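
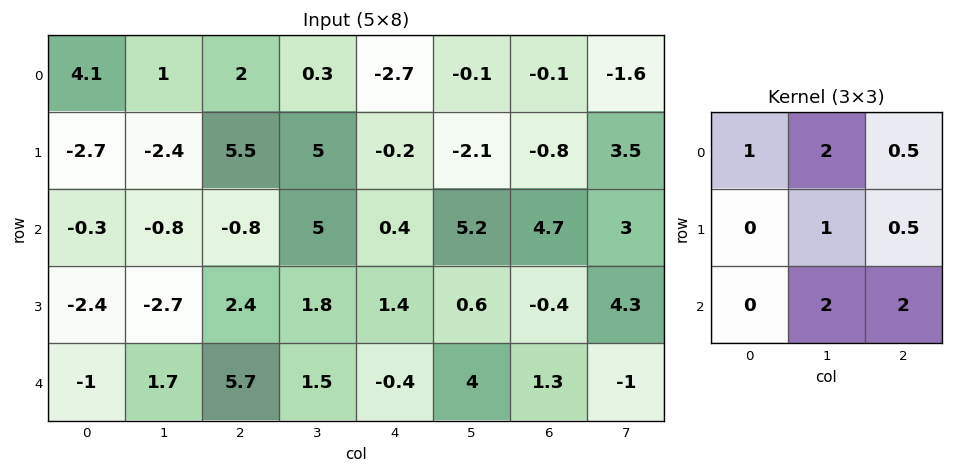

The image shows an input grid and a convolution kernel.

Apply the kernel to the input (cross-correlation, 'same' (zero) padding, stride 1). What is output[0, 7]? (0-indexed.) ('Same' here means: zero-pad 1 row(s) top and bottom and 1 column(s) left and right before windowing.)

The receptive field on the zero-padded input at this output position is [0 0 0 / -0.1 -1.6 0 / -0.8 3.5 0]. Elementwise product with the kernel and sum: 0·1 + 0·2 + 0·0.5 + -1.6·1 + 0·0.5 + 3.5·2 + 0·2.

5.4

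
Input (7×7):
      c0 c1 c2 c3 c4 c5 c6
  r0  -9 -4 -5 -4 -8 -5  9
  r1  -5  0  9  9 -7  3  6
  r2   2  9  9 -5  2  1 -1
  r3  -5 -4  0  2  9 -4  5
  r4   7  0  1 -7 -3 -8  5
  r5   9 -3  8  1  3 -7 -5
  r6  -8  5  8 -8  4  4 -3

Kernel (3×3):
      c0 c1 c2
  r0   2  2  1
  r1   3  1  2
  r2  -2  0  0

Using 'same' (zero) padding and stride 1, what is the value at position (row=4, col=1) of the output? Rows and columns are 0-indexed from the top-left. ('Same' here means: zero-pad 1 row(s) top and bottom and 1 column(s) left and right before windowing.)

-13

The receptive field on the zero-padded input at this output position is [-5 -4 0 / 7 0 1 / 9 -3 8]. Elementwise product with the kernel and sum: -5·2 + -4·2 + 0·1 + 7·3 + 0·1 + 1·2 + 9·-2.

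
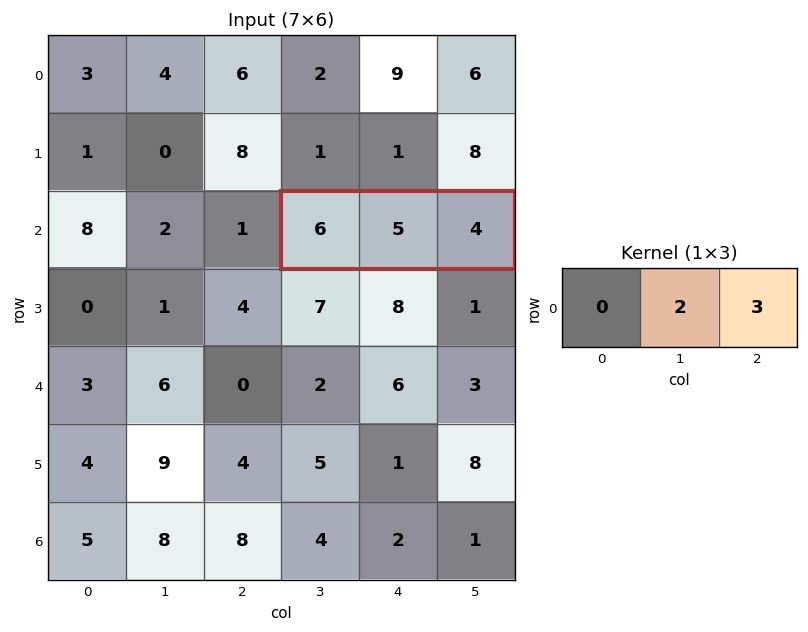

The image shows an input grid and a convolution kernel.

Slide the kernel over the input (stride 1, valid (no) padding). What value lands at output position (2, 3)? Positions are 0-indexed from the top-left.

The receptive field on the input at this output position is [6 5 4]. Elementwise product with the kernel and sum: 5·2 + 4·3.

22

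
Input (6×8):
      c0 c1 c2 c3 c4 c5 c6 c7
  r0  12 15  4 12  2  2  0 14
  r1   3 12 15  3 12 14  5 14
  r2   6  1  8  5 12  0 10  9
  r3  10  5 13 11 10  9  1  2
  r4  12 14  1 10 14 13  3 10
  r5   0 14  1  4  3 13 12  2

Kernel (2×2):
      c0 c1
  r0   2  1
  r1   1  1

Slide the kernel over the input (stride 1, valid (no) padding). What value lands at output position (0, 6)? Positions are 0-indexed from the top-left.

33

The receptive field on the input at this output position is [0 14 / 5 14]. Elementwise product with the kernel and sum: 0·2 + 14·1 + 5·1 + 14·1.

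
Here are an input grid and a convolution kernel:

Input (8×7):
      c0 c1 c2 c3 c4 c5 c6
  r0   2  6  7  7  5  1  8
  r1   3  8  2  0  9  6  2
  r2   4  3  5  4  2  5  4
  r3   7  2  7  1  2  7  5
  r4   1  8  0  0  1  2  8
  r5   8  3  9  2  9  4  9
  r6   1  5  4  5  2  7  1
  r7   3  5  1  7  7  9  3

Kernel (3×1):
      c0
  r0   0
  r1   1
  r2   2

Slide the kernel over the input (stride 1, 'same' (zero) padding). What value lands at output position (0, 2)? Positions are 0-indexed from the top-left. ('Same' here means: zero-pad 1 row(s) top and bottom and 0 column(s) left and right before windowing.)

11

The receptive field on the zero-padded input at this output position is [0 / 7 / 2]. Elementwise product with the kernel and sum: 7·1 + 2·2.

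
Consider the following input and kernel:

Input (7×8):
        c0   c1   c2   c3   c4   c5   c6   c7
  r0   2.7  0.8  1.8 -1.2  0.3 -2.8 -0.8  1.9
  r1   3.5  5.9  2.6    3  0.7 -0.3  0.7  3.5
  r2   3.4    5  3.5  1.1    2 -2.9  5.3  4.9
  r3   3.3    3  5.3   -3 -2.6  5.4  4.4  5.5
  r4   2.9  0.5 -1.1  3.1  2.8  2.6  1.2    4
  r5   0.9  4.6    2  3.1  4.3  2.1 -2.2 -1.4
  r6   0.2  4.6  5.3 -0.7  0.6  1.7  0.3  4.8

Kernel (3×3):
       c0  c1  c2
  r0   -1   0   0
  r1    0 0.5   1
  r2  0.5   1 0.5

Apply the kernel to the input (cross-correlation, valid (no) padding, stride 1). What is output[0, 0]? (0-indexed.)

The receptive field on the input at this output position is [2.7 0.8 1.8 / 3.5 5.9 2.6 / 3.4 5 3.5]. Elementwise product with the kernel and sum: 2.7·-1 + 5.9·0.5 + 2.6·1 + 3.4·0.5 + 5·1 + 3.5·0.5.

11.3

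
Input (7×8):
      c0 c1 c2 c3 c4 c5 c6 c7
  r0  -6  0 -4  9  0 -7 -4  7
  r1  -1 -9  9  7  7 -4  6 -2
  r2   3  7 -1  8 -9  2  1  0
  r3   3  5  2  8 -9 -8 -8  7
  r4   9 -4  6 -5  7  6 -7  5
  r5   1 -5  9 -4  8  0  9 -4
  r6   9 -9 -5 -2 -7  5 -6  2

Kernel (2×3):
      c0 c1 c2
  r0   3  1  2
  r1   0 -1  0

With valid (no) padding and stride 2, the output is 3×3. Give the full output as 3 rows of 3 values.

-17 -10 -11
9 -21 -15
40 31 13

Output[0,0]: The receptive field on the input at this output position is [-6 0 -4 / -1 -9 9]. Elementwise product with the kernel and sum: -6·3 + 0·1 + -4·2 + -9·-1.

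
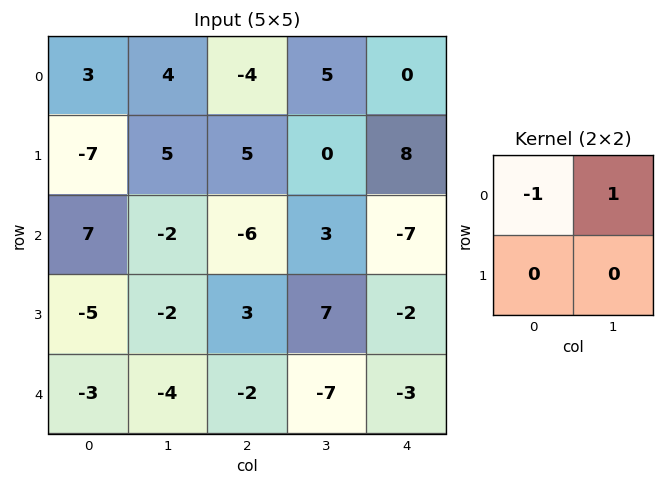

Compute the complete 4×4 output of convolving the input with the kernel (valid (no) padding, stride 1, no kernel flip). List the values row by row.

1 -8 9 -5
12 0 -5 8
-9 -4 9 -10
3 5 4 -9

Output[0,0]: The receptive field on the input at this output position is [3 4 / -7 5]. Elementwise product with the kernel and sum: 3·-1 + 4·1.
Output[0,1]: The receptive field on the input at this output position is [4 -4 / 5 5]. Elementwise product with the kernel and sum: 4·-1 + -4·1.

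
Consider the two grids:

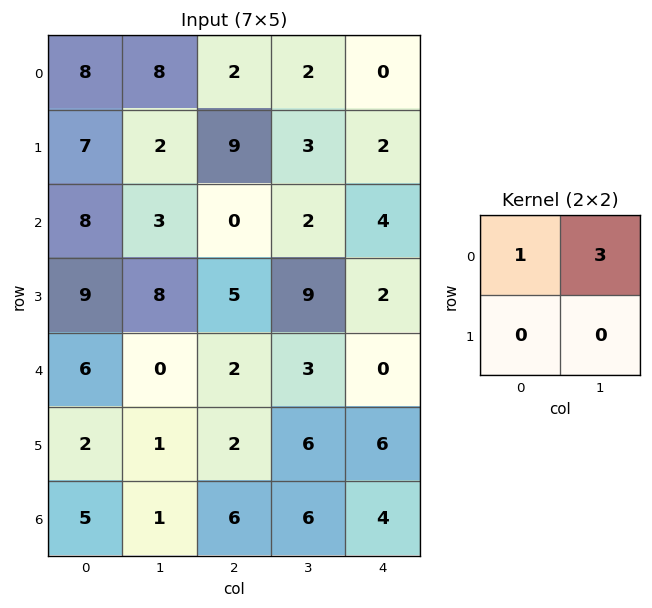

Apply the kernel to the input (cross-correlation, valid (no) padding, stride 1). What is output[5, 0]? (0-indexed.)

The receptive field on the input at this output position is [2 1 / 5 1]. Elementwise product with the kernel and sum: 2·1 + 1·3.

5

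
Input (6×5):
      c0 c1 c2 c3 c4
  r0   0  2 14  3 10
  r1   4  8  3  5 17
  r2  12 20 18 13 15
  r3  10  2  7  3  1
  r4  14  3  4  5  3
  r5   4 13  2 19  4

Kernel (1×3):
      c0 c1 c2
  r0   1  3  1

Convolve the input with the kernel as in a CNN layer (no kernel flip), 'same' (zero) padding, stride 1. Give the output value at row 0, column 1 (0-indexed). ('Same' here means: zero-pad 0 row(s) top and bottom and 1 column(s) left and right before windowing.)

20

The receptive field on the zero-padded input at this output position is [0 2 14]. Elementwise product with the kernel and sum: 0·1 + 2·3 + 14·1.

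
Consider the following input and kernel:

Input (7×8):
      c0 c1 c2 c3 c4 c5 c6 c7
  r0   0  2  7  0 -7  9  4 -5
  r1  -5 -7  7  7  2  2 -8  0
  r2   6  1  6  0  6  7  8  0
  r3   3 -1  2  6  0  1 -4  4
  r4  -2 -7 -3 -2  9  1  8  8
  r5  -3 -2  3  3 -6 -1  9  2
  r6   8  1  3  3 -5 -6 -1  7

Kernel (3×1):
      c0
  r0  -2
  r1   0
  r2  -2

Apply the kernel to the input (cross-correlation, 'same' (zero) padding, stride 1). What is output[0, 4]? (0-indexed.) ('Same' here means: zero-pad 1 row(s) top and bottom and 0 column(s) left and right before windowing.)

The receptive field on the zero-padded input at this output position is [0 / -7 / 2]. Elementwise product with the kernel and sum: 0·-2 + 2·-2.

-4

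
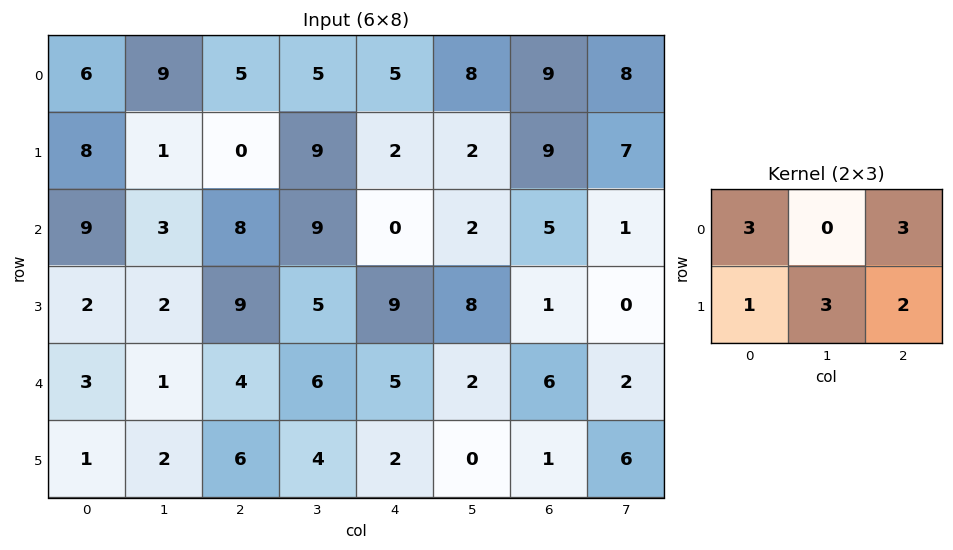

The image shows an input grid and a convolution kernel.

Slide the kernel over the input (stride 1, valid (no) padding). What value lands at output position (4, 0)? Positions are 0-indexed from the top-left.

The receptive field on the input at this output position is [3 1 4 / 1 2 6]. Elementwise product with the kernel and sum: 3·3 + 4·3 + 1·1 + 2·3 + 6·2.

40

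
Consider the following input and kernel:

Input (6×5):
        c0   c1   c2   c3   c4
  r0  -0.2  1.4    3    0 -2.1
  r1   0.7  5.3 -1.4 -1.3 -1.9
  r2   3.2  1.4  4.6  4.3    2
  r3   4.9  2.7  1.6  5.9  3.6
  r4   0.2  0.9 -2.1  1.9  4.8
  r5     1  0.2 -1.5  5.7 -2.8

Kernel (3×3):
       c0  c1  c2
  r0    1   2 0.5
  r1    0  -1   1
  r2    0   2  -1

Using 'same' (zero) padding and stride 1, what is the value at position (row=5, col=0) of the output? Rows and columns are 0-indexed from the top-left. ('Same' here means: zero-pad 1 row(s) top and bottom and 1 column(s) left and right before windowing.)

The receptive field on the zero-padded input at this output position is [0 0.2 0.9 / 0 1 0.2 / 0 0 0]. Elementwise product with the kernel and sum: 0·1 + 0.2·2 + 0.9·0.5 + 1·-1 + 0.2·1 + 0·2 + 0·-1.

0.05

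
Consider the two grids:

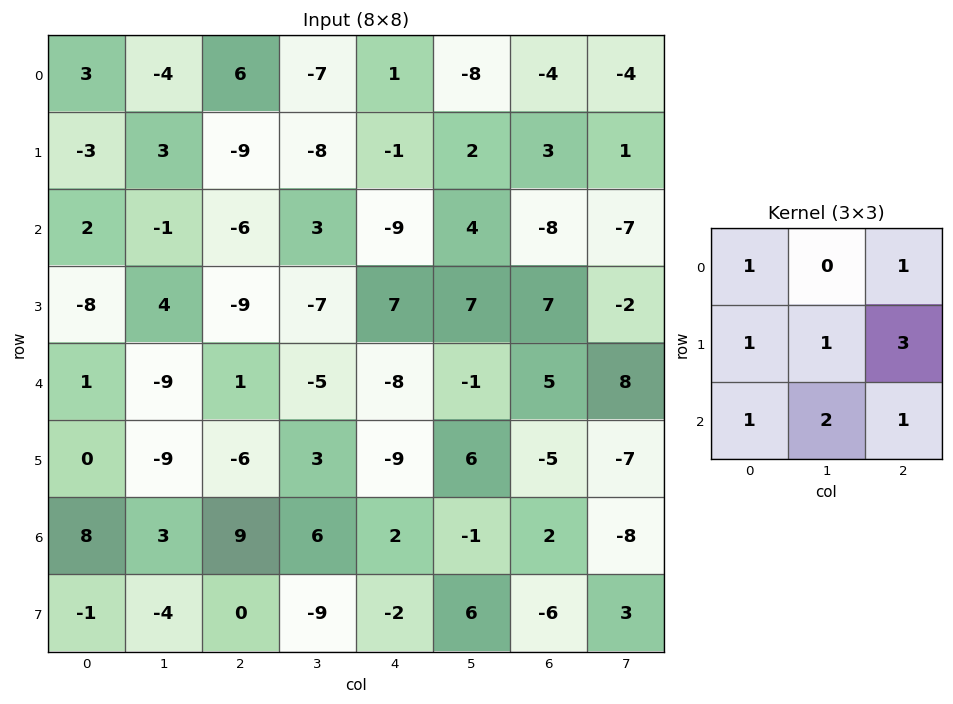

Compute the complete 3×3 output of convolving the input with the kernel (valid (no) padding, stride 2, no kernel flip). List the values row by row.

-24 -22 -2
-51 -27 13
-2 -14 -19

Output[0,0]: The receptive field on the input at this output position is [3 -4 6 / -3 3 -9 / 2 -1 -6]. Elementwise product with the kernel and sum: 3·1 + 6·1 + -3·1 + 3·1 + -9·3 + 2·1 + -1·2 + -6·1.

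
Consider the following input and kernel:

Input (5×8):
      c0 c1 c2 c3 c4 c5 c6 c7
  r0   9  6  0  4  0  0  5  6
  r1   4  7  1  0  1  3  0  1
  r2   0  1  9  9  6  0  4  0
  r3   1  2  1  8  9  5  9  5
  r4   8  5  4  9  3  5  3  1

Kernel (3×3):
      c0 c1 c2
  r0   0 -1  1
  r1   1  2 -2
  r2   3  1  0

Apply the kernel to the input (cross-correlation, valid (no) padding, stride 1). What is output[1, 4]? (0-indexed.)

27

The receptive field on the input at this output position is [1 3 0 / 6 0 4 / 9 5 9]. Elementwise product with the kernel and sum: 3·-1 + 0·1 + 6·1 + 0·2 + 4·-2 + 9·3 + 5·1.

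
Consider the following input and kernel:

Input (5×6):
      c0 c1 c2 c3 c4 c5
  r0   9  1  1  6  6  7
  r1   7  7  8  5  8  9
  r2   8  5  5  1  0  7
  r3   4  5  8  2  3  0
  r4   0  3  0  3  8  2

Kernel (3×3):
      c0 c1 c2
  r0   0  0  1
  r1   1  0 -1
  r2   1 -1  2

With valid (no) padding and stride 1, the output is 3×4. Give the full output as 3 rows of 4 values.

13 10 10 18
26 10 25 2
-2 13 18 8

Output[0,0]: The receptive field on the input at this output position is [9 1 1 / 7 7 8 / 8 5 5]. Elementwise product with the kernel and sum: 1·1 + 7·1 + 8·-1 + 8·1 + 5·-1 + 5·2.
Output[0,1]: The receptive field on the input at this output position is [1 1 6 / 7 8 5 / 5 5 1]. Elementwise product with the kernel and sum: 6·1 + 7·1 + 5·-1 + 5·1 + 5·-1 + 1·2.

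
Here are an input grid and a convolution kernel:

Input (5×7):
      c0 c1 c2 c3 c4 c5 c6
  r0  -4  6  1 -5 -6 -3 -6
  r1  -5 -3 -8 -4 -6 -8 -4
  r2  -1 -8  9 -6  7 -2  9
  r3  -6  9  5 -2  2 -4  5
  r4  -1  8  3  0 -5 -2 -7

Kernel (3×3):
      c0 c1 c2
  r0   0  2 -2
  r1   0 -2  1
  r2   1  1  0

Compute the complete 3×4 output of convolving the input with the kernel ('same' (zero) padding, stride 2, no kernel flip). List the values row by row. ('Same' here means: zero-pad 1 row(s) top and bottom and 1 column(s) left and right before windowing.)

9 -18 -1 0
-16 -18 -12 -25
-20 8 20 24

Output[0,0]: The receptive field on the zero-padded input at this output position is [0 0 0 / 0 -4 6 / 0 -5 -3]. Elementwise product with the kernel and sum: 0·2 + 0·-2 + -4·-2 + 6·1 + 0·1 + -5·1.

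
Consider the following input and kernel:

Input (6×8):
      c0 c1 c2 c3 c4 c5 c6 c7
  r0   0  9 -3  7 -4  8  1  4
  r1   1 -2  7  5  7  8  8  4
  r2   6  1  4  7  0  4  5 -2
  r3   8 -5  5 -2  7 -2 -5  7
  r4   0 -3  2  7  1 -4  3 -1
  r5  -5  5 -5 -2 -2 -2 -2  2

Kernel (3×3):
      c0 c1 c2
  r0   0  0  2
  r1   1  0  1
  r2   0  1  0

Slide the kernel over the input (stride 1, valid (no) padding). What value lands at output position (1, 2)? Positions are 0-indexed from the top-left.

The receptive field on the input at this output position is [7 5 7 / 4 7 0 / 5 -2 7]. Elementwise product with the kernel and sum: 7·2 + 4·1 + 0·1 + -2·1.

16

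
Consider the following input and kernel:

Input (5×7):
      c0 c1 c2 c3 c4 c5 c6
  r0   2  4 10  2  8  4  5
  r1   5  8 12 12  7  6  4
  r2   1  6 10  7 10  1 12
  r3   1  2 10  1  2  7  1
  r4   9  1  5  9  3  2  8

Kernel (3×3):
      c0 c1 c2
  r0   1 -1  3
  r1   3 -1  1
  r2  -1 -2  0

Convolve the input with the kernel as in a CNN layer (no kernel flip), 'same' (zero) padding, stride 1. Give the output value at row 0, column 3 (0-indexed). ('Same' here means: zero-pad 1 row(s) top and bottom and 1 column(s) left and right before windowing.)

The receptive field on the zero-padded input at this output position is [0 0 0 / 10 2 8 / 12 12 7]. Elementwise product with the kernel and sum: 0·1 + 0·-1 + 0·3 + 10·3 + 2·-1 + 8·1 + 12·-1 + 12·-2.

0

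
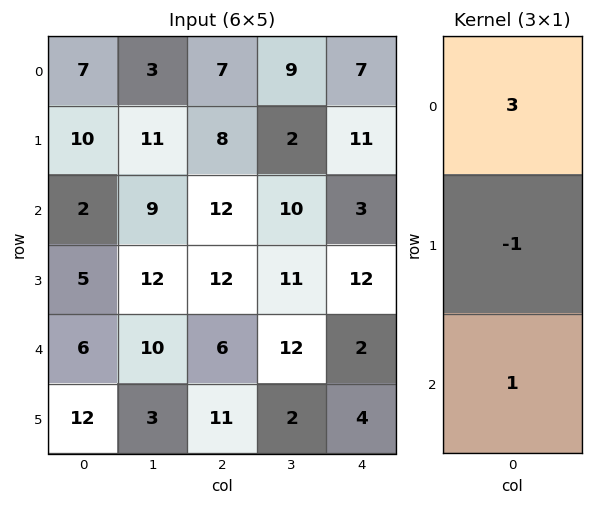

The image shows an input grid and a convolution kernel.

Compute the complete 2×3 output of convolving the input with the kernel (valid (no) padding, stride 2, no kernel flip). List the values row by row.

Output[0,0]: The receptive field on the input at this output position is [7 / 10 / 2]. Elementwise product with the kernel and sum: 7·3 + 10·-1 + 2·1.

13 25 13
7 30 -1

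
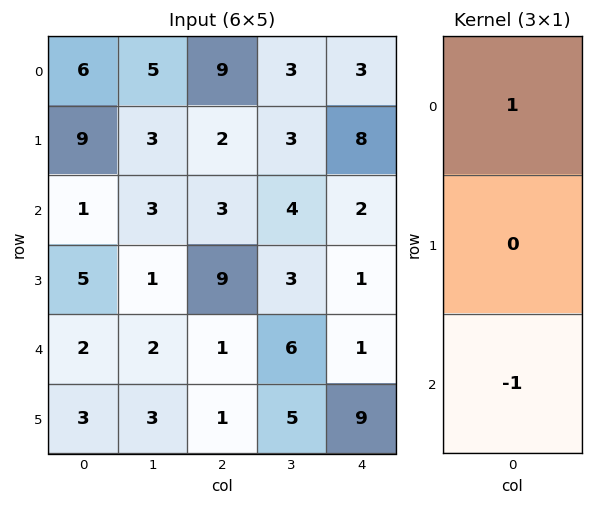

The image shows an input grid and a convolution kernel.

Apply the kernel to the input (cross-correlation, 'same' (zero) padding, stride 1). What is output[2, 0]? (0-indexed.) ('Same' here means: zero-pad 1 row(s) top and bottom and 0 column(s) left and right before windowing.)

4

The receptive field on the zero-padded input at this output position is [9 / 1 / 5]. Elementwise product with the kernel and sum: 9·1 + 5·-1.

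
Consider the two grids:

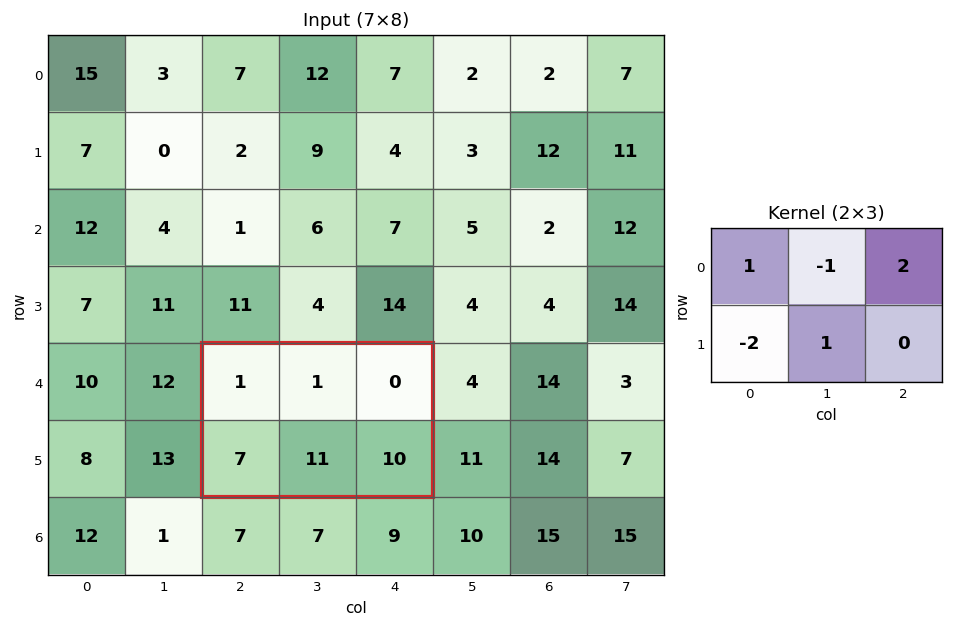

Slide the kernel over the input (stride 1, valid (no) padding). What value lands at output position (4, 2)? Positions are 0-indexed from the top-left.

-3

The receptive field on the input at this output position is [1 1 0 / 7 11 10]. Elementwise product with the kernel and sum: 1·1 + 1·-1 + 0·2 + 7·-2 + 11·1.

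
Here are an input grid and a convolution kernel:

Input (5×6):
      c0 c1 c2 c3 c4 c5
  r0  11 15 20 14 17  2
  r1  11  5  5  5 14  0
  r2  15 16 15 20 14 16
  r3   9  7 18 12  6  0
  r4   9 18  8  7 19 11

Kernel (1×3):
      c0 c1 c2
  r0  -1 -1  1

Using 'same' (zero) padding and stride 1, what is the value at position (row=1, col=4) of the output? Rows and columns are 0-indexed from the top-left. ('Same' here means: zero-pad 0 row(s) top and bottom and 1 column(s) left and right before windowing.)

The receptive field on the zero-padded input at this output position is [5 14 0]. Elementwise product with the kernel and sum: 5·-1 + 14·-1 + 0·1.

-19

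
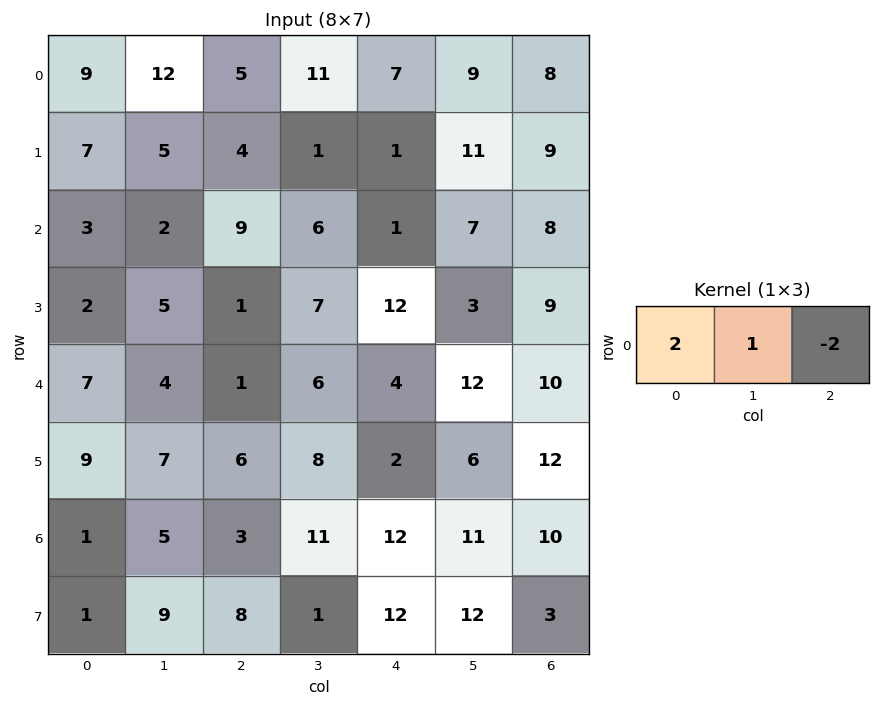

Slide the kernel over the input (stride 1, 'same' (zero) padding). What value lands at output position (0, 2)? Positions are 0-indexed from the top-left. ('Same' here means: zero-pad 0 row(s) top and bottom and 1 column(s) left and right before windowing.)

7

The receptive field on the zero-padded input at this output position is [12 5 11]. Elementwise product with the kernel and sum: 12·2 + 5·1 + 11·-2.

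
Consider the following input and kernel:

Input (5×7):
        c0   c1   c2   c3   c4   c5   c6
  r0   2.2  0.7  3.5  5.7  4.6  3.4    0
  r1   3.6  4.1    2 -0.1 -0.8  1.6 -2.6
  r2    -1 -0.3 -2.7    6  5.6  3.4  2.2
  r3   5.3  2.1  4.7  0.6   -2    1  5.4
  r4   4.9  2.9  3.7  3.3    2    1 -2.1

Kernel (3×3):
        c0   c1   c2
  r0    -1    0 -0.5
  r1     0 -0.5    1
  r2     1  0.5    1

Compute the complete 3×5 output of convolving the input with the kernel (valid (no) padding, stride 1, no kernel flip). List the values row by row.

-7.85 -0.3 -0.65 6.8 1.5
3.9 8.35 4 0.5 6.5
16.05 3.6 4.95 -0.4 -1.4

Output[0,0]: The receptive field on the input at this output position is [2.2 0.7 3.5 / 3.6 4.1 2 / -1 -0.3 -2.7]. Elementwise product with the kernel and sum: 2.2·-1 + 3.5·-0.5 + 4.1·-0.5 + 2·1 + -1·1 + -0.3·0.5 + -2.7·1.
Output[0,1]: The receptive field on the input at this output position is [0.7 3.5 5.7 / 4.1 2 -0.1 / -0.3 -2.7 6]. Elementwise product with the kernel and sum: 0.7·-1 + 5.7·-0.5 + 2·-0.5 + -0.1·1 + -0.3·1 + -2.7·0.5 + 6·1.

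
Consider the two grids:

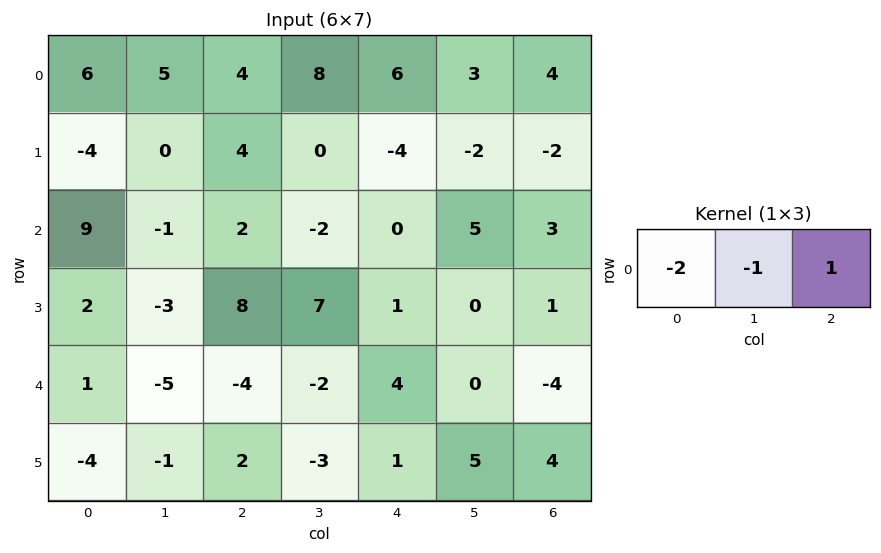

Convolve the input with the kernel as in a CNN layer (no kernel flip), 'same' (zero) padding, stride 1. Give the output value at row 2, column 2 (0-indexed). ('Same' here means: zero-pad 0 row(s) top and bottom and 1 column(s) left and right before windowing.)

-2

The receptive field on the zero-padded input at this output position is [-1 2 -2]. Elementwise product with the kernel and sum: -1·-2 + 2·-1 + -2·1.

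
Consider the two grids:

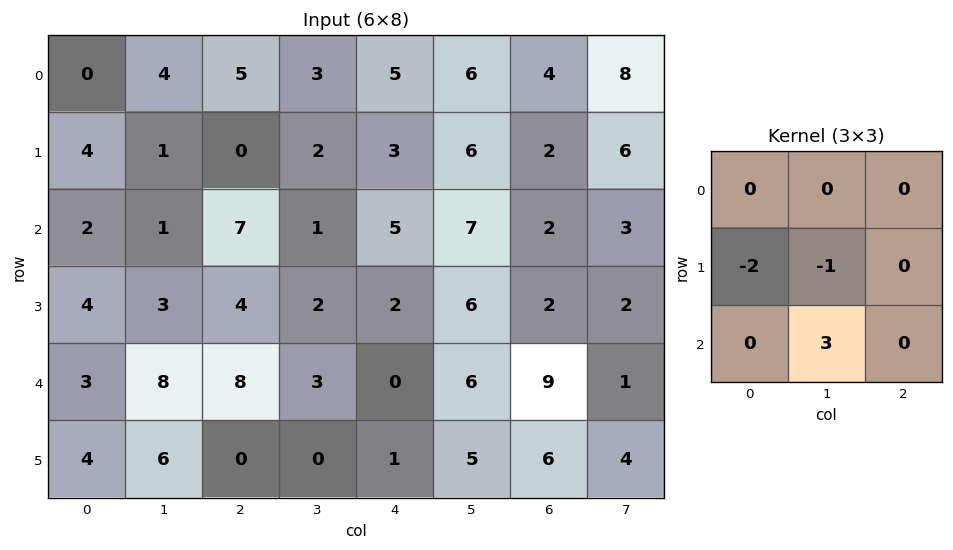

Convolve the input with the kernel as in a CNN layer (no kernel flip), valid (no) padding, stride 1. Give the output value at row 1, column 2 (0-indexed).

-9

The receptive field on the input at this output position is [0 2 3 / 7 1 5 / 4 2 2]. Elementwise product with the kernel and sum: 7·-2 + 1·-1 + 2·3.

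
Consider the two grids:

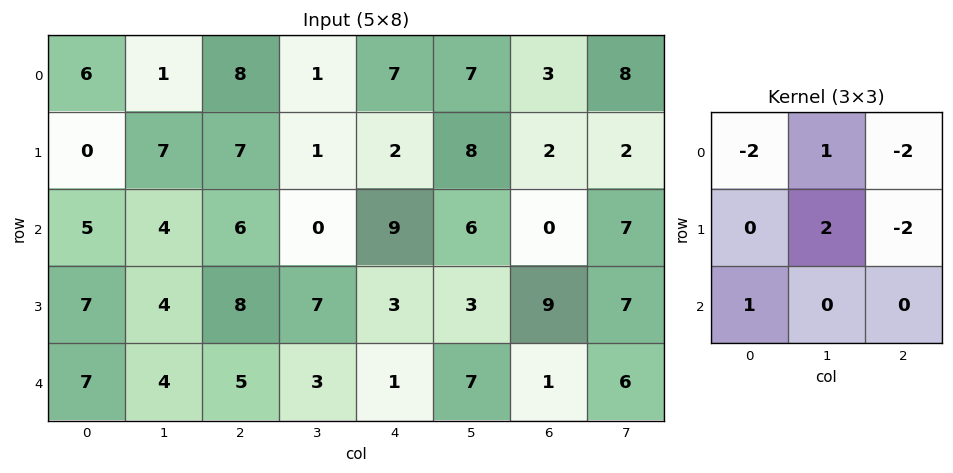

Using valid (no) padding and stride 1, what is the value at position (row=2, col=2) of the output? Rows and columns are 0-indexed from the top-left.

-17

The receptive field on the input at this output position is [6 0 9 / 8 7 3 / 5 3 1]. Elementwise product with the kernel and sum: 6·-2 + 0·1 + 9·-2 + 7·2 + 3·-2 + 5·1.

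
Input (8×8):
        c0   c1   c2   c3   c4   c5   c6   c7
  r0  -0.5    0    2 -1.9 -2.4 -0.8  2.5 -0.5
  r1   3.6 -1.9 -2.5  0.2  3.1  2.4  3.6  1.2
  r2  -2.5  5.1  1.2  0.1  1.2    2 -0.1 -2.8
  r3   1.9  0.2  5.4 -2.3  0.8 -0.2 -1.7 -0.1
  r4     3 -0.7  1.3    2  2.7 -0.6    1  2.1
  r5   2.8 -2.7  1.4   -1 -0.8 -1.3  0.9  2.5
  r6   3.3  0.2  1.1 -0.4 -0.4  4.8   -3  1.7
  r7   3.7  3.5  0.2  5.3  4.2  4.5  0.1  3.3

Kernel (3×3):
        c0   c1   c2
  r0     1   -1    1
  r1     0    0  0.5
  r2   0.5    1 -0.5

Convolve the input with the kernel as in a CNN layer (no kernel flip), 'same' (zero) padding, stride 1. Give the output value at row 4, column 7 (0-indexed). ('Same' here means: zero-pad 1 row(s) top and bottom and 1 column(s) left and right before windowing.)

1.35

The receptive field on the zero-padded input at this output position is [-1.7 -0.1 0 / 1 2.1 0 / 0.9 2.5 0]. Elementwise product with the kernel and sum: -1.7·1 + -0.1·-1 + 0·1 + 0·0.5 + 0.9·0.5 + 2.5·1 + 0·-0.5.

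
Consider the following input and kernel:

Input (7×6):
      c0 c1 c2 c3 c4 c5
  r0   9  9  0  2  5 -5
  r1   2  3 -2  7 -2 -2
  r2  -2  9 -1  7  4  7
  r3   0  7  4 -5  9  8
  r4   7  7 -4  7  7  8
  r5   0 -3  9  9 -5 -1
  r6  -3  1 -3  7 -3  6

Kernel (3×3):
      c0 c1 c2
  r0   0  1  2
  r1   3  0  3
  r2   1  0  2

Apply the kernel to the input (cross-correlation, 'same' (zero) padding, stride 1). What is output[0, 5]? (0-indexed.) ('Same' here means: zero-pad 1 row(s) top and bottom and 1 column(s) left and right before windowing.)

13

The receptive field on the zero-padded input at this output position is [0 0 0 / 5 -5 0 / -2 -2 0]. Elementwise product with the kernel and sum: 0·1 + 0·2 + 5·3 + 0·3 + -2·1 + 0·2.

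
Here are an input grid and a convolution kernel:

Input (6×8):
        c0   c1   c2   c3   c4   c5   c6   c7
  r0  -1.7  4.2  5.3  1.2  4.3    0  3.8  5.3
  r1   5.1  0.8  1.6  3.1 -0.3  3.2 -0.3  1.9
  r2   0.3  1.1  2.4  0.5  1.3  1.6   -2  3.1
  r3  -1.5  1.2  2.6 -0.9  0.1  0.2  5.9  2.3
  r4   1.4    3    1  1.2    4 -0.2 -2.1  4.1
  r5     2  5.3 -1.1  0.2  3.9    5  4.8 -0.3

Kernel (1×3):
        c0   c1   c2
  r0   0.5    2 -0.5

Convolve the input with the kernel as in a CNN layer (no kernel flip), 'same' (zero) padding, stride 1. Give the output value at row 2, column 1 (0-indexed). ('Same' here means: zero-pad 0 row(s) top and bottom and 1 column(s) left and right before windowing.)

The receptive field on the zero-padded input at this output position is [0.3 1.1 2.4]. Elementwise product with the kernel and sum: 0.3·0.5 + 1.1·2 + 2.4·-0.5.

1.15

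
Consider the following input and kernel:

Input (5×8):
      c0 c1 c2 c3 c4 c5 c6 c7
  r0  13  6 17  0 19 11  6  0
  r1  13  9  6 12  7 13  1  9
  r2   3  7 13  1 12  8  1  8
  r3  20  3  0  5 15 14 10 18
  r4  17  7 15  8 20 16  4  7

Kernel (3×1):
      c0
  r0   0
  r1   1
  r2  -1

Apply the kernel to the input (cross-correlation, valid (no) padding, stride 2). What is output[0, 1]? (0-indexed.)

The receptive field on the input at this output position is [17 / 6 / 13]. Elementwise product with the kernel and sum: 6·1 + 13·-1.

-7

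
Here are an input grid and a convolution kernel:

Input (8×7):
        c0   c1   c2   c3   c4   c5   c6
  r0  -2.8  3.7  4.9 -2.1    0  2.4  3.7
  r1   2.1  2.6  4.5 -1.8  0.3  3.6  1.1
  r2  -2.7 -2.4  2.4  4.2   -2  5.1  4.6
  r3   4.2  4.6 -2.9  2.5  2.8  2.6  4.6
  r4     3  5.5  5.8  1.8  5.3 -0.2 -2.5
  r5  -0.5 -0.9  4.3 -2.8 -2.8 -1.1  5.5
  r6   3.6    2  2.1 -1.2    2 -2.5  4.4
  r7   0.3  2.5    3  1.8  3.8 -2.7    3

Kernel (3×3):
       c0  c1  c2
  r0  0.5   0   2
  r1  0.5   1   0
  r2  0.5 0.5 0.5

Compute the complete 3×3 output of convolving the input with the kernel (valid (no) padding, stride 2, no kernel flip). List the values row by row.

10.7 5.2 15
17.3 4.7 13.5
15.8 14.3 -2.9

Output[0,0]: The receptive field on the input at this output position is [-2.8 3.7 4.9 / 2.1 2.6 4.5 / -2.7 -2.4 2.4]. Elementwise product with the kernel and sum: -2.8·0.5 + 4.9·2 + 2.1·0.5 + 2.6·1 + -2.7·0.5 + -2.4·0.5 + 2.4·0.5.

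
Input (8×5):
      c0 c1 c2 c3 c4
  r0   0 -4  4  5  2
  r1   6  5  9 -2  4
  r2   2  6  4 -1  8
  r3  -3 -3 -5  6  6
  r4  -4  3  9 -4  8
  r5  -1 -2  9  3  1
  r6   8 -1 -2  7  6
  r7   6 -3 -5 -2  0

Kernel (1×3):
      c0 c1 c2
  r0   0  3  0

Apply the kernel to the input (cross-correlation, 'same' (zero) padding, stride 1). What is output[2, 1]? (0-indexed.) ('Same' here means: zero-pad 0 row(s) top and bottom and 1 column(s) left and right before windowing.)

18

The receptive field on the zero-padded input at this output position is [2 6 4]. Elementwise product with the kernel and sum: 6·3.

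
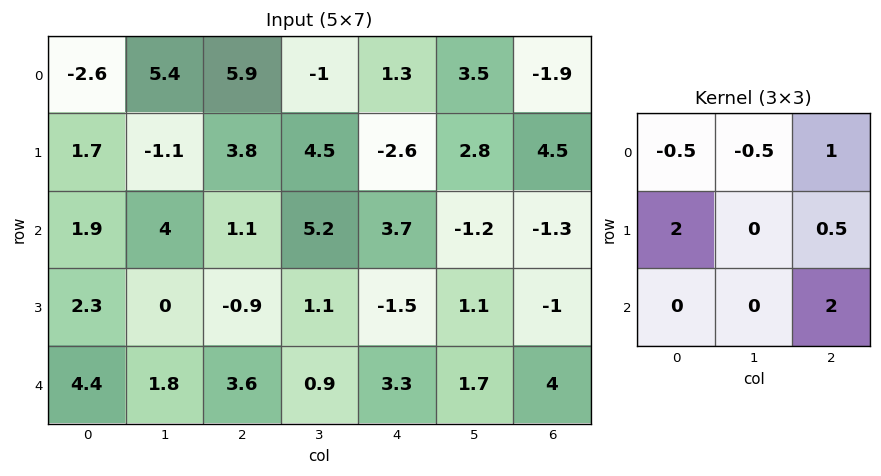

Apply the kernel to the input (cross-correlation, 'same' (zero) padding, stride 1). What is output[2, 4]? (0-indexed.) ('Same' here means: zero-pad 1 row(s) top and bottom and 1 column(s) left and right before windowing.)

13.85

The receptive field on the zero-padded input at this output position is [4.5 -2.6 2.8 / 5.2 3.7 -1.2 / 1.1 -1.5 1.1]. Elementwise product with the kernel and sum: 4.5·-0.5 + -2.6·-0.5 + 2.8·1 + 5.2·2 + -1.2·0.5 + 1.1·2.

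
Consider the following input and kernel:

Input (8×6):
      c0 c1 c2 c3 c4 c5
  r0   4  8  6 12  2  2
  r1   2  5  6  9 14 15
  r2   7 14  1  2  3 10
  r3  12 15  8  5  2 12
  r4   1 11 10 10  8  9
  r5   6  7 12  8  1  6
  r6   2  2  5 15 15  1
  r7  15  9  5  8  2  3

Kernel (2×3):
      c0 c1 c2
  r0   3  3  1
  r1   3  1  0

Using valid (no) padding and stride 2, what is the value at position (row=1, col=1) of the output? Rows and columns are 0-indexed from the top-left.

The receptive field on the input at this output position is [1 2 3 / 8 5 2]. Elementwise product with the kernel and sum: 1·3 + 2·3 + 3·1 + 8·3 + 5·1.

41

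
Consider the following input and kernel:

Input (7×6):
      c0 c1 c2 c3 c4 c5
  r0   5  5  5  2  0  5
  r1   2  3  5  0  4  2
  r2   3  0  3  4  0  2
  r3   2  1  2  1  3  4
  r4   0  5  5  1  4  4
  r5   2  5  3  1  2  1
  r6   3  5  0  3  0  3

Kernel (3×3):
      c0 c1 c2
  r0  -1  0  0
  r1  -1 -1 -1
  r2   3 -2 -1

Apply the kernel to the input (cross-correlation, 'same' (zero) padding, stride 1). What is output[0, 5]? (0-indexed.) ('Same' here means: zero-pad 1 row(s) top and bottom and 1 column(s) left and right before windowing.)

The receptive field on the zero-padded input at this output position is [0 0 0 / 0 5 0 / 4 2 0]. Elementwise product with the kernel and sum: 0·-1 + 0·-1 + 5·-1 + 0·-1 + 4·3 + 2·-2 + 0·-1.

3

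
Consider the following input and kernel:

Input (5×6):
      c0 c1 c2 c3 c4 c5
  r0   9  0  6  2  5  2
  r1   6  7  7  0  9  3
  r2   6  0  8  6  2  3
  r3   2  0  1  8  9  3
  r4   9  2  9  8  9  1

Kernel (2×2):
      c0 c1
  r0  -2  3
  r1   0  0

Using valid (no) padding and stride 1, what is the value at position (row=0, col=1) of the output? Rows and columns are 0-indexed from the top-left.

The receptive field on the input at this output position is [0 6 / 7 7]. Elementwise product with the kernel and sum: 0·-2 + 6·3.

18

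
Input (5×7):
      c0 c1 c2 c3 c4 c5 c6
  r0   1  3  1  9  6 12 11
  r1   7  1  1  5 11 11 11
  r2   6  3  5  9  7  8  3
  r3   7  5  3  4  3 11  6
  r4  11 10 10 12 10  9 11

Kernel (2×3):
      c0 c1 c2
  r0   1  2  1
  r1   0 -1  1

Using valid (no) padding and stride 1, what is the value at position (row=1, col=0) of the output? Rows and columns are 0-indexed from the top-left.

The receptive field on the input at this output position is [7 1 1 / 6 3 5]. Elementwise product with the kernel and sum: 7·1 + 1·2 + 1·1 + 3·-1 + 5·1.

12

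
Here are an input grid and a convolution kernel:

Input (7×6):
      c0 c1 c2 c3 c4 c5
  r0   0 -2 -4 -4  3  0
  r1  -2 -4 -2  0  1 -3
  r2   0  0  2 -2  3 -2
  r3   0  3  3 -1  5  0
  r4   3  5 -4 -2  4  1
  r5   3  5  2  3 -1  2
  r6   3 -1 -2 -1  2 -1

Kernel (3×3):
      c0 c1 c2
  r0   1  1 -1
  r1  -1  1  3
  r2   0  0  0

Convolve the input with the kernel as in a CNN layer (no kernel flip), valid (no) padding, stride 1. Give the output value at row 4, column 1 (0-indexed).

The receptive field on the input at this output position is [5 -4 -2 / 5 2 3 / -1 -2 -1]. Elementwise product with the kernel and sum: 5·1 + -4·1 + -2·-1 + 5·-1 + 2·1 + 3·3.

9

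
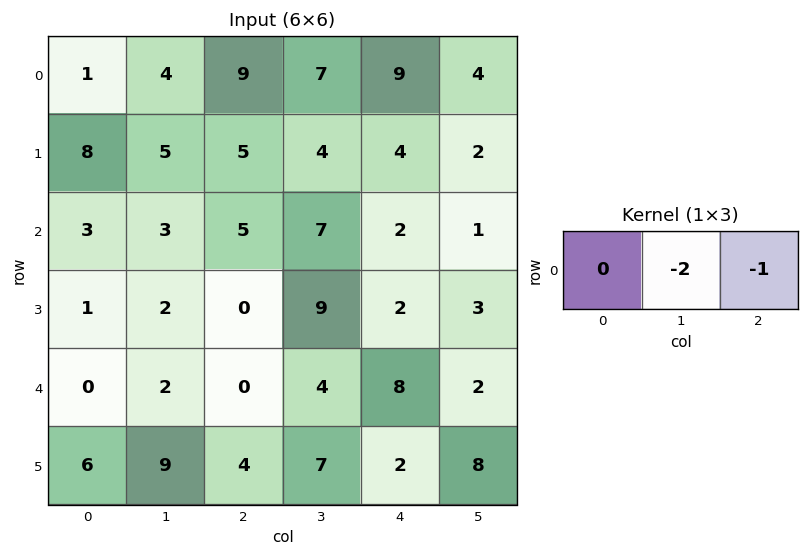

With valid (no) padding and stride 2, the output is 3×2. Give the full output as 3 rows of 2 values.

Output[0,0]: The receptive field on the input at this output position is [1 4 9]. Elementwise product with the kernel and sum: 4·-2 + 9·-1.

-17 -23
-11 -16
-4 -16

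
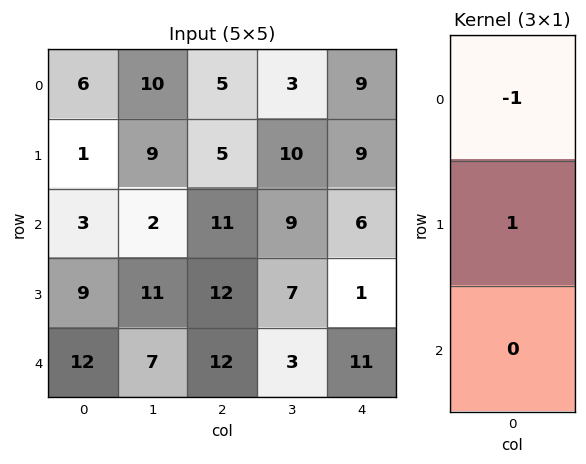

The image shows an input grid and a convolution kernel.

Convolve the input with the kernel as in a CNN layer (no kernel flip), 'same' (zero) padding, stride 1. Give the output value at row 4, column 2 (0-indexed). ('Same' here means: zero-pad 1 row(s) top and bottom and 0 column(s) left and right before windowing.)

0

The receptive field on the zero-padded input at this output position is [12 / 12 / 0]. Elementwise product with the kernel and sum: 12·-1 + 12·1.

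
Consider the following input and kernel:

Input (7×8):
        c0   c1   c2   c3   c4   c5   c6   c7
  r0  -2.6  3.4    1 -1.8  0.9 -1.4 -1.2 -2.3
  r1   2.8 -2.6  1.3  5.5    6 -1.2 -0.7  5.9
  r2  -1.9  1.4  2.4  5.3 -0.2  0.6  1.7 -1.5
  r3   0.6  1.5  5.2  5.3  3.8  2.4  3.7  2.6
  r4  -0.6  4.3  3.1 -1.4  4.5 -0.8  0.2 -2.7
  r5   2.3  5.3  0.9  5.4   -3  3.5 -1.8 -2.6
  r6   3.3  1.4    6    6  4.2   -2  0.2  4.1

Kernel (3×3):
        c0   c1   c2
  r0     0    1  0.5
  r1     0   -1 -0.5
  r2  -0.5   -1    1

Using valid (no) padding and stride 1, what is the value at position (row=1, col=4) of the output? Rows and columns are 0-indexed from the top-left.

-3.6

The receptive field on the input at this output position is [6 -1.2 -0.7 / -0.2 0.6 1.7 / 3.8 2.4 3.7]. Elementwise product with the kernel and sum: -1.2·1 + -0.7·0.5 + 0.6·-1 + 1.7·-0.5 + 3.8·-0.5 + 2.4·-1 + 3.7·1.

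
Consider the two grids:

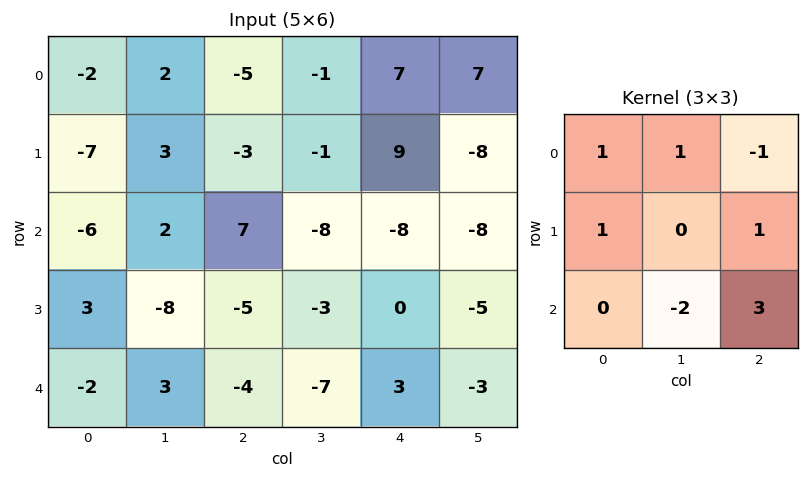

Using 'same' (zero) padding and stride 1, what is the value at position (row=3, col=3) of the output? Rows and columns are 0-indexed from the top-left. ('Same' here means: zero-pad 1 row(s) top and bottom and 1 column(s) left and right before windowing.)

The receptive field on the zero-padded input at this output position is [7 -8 -8 / -5 -3 0 / -4 -7 3]. Elementwise product with the kernel and sum: 7·1 + -8·1 + -8·-1 + -5·1 + 0·1 + -7·-2 + 3·3.

25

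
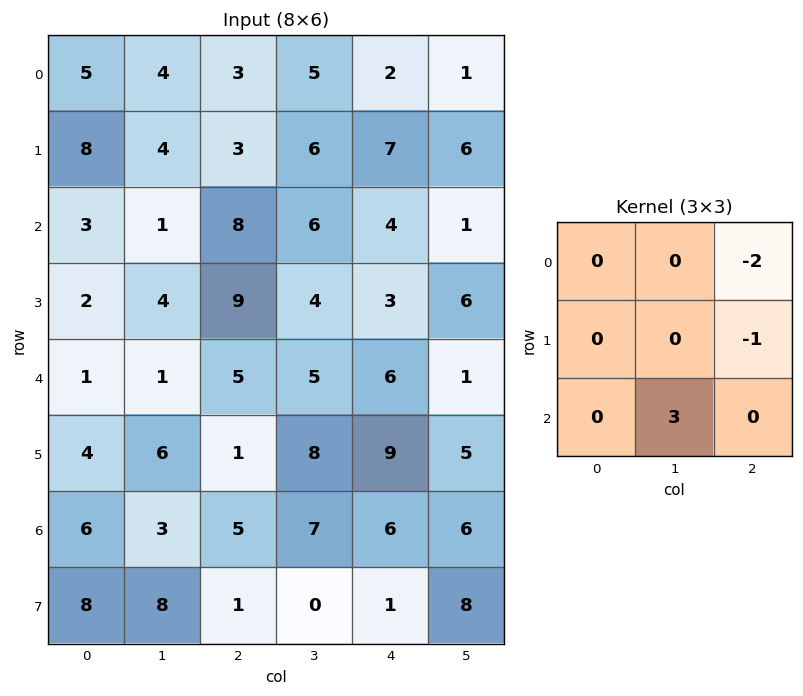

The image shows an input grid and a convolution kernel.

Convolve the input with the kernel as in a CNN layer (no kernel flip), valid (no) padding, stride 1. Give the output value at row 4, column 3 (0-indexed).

The receptive field on the input at this output position is [5 6 1 / 8 9 5 / 7 6 6]. Elementwise product with the kernel and sum: 1·-2 + 5·-1 + 6·3.

11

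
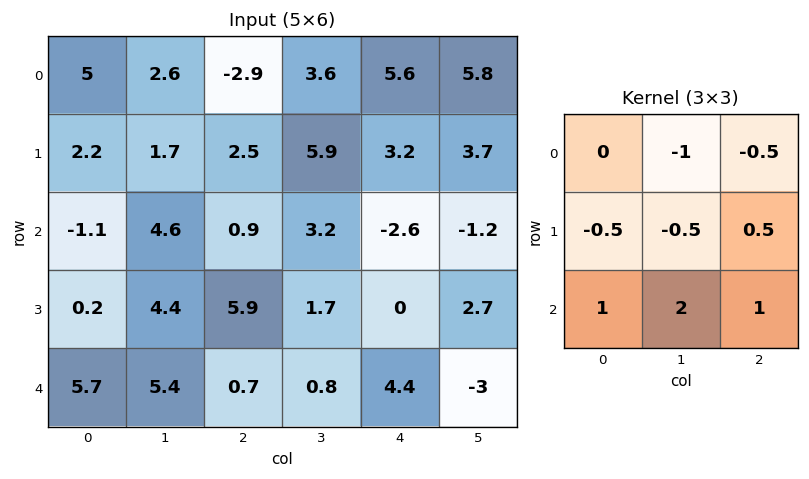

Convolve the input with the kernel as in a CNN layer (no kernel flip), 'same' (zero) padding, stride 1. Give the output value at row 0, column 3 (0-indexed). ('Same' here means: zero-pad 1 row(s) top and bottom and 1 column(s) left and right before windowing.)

19.95

The receptive field on the zero-padded input at this output position is [0 0 0 / -2.9 3.6 5.6 / 2.5 5.9 3.2]. Elementwise product with the kernel and sum: 0·-1 + 0·-0.5 + -2.9·-0.5 + 3.6·-0.5 + 5.6·0.5 + 2.5·1 + 5.9·2 + 3.2·1.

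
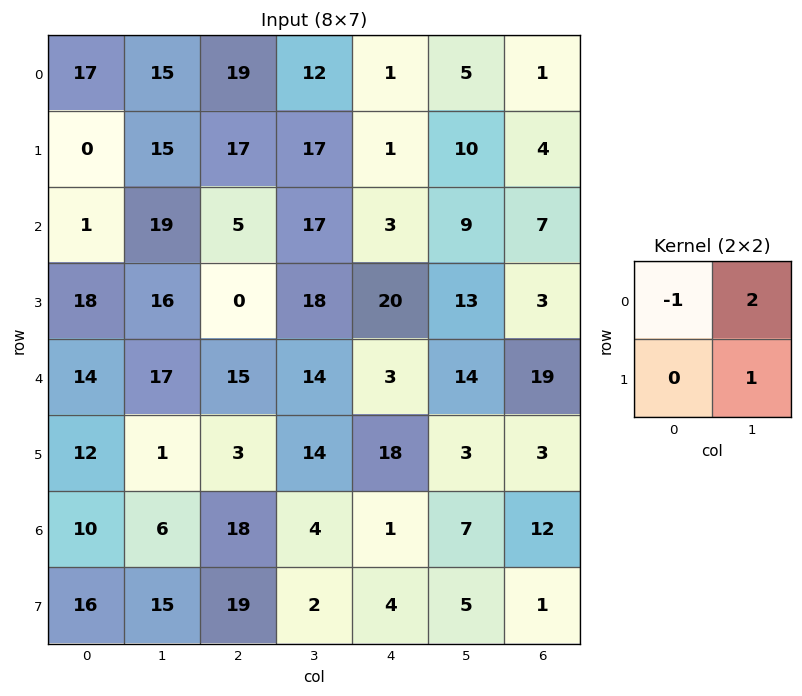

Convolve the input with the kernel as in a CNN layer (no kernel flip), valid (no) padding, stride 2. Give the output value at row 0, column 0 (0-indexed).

The receptive field on the input at this output position is [17 15 / 0 15]. Elementwise product with the kernel and sum: 17·-1 + 15·2 + 15·1.

28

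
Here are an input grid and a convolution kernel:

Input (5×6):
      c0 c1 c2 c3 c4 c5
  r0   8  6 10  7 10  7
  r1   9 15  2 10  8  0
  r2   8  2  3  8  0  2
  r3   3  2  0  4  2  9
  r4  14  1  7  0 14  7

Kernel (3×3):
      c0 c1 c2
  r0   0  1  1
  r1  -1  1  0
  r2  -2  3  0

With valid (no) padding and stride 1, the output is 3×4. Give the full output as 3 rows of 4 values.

Output[0,0]: The receptive field on the input at this output position is [8 6 10 / 9 15 2 / 8 2 3]. Elementwise product with the kernel and sum: 6·1 + 10·1 + 9·-1 + 15·1 + 8·-2 + 2·3.

12 9 43 -1
11 9 35 -2
-21 28 -2 42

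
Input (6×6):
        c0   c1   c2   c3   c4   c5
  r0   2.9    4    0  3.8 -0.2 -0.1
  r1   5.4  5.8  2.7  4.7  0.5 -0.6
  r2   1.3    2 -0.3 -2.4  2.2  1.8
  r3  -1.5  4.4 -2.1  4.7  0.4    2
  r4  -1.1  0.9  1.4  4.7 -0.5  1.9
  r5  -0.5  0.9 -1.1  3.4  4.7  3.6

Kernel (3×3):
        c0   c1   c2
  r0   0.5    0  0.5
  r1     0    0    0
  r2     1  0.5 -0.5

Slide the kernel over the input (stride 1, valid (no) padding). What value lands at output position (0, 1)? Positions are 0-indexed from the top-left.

6.95

The receptive field on the input at this output position is [4 0 3.8 / 5.8 2.7 4.7 / 2 -0.3 -2.4]. Elementwise product with the kernel and sum: 4·0.5 + 3.8·0.5 + 2·1 + -0.3·0.5 + -2.4·-0.5.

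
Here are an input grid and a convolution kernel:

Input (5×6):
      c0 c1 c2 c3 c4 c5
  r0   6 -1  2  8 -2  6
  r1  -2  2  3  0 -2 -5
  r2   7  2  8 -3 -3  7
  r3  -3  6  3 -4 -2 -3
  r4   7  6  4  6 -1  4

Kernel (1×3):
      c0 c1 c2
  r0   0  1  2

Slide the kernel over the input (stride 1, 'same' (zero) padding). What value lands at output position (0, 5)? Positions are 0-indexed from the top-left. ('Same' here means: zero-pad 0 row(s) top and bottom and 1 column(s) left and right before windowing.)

6

The receptive field on the zero-padded input at this output position is [-2 6 0]. Elementwise product with the kernel and sum: 6·1 + 0·2.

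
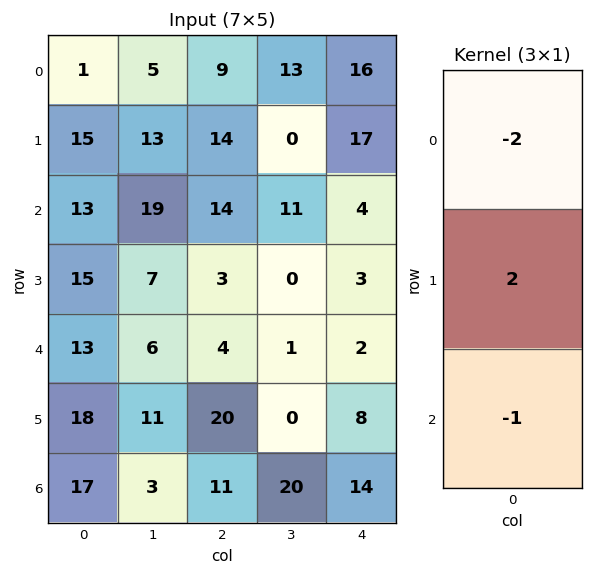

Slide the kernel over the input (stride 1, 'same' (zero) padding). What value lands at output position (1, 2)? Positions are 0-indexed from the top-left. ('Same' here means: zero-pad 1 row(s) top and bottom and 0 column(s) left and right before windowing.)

-4

The receptive field on the zero-padded input at this output position is [9 / 14 / 14]. Elementwise product with the kernel and sum: 9·-2 + 14·2 + 14·-1.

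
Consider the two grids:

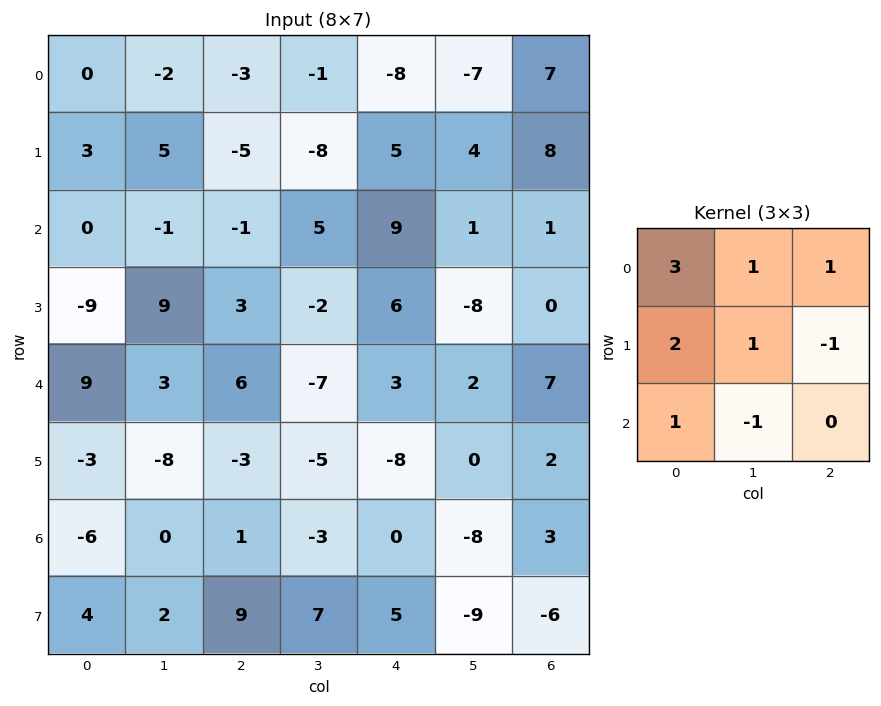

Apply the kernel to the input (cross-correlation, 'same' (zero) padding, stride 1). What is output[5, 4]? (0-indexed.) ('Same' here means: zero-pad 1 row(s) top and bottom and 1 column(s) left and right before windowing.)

The receptive field on the zero-padded input at this output position is [-7 3 2 / -5 -8 0 / -3 0 -8]. Elementwise product with the kernel and sum: -7·3 + 3·1 + 2·1 + -5·2 + -8·1 + 0·-1 + -3·1 + 0·-1.

-37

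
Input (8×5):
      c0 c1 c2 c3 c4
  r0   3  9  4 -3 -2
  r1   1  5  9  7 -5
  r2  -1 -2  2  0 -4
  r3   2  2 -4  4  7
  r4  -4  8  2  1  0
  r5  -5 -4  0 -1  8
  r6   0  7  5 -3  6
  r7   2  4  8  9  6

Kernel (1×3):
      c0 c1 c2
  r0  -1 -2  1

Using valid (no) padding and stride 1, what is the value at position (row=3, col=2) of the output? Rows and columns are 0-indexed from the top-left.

3

The receptive field on the input at this output position is [-4 4 7]. Elementwise product with the kernel and sum: -4·-1 + 4·-2 + 7·1.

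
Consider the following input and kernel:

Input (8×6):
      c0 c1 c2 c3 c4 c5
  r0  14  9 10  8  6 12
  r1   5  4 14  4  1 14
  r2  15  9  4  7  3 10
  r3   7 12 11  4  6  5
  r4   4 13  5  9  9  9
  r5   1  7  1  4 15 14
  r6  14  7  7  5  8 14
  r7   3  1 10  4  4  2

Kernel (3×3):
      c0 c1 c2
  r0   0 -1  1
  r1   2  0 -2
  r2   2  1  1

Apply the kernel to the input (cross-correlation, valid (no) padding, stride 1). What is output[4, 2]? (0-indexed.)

The receptive field on the input at this output position is [5 9 9 / 1 4 15 / 7 5 8]. Elementwise product with the kernel and sum: 9·-1 + 9·1 + 1·2 + 15·-2 + 7·2 + 5·1 + 8·1.

-1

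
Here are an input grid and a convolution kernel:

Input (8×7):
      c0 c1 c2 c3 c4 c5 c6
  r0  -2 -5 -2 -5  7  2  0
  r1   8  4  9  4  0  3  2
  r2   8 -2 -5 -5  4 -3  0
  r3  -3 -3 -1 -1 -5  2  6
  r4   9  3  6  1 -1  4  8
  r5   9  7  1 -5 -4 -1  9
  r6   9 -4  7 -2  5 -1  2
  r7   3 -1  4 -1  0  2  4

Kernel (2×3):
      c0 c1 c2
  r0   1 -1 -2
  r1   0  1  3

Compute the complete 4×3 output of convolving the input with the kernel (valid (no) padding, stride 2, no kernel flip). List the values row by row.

38 -7 14
14 -24 27
4 -10 5
10 -2 16

Output[0,0]: The receptive field on the input at this output position is [-2 -5 -2 / 8 4 9]. Elementwise product with the kernel and sum: -2·1 + -5·-1 + -2·-2 + 4·1 + 9·3.
Output[0,1]: The receptive field on the input at this output position is [-2 -5 7 / 9 4 0]. Elementwise product with the kernel and sum: -2·1 + -5·-1 + 7·-2 + 4·1 + 0·3.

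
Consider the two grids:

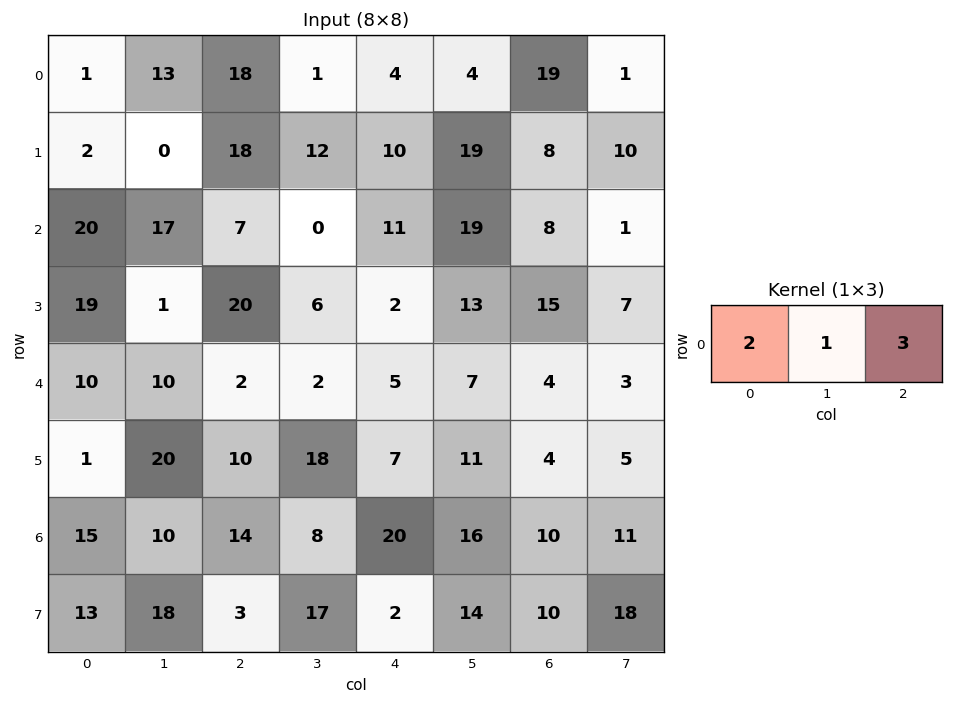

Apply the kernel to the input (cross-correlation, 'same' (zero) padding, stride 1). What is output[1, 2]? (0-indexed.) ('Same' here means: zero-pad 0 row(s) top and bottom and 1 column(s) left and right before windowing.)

54

The receptive field on the zero-padded input at this output position is [0 18 12]. Elementwise product with the kernel and sum: 0·2 + 18·1 + 12·3.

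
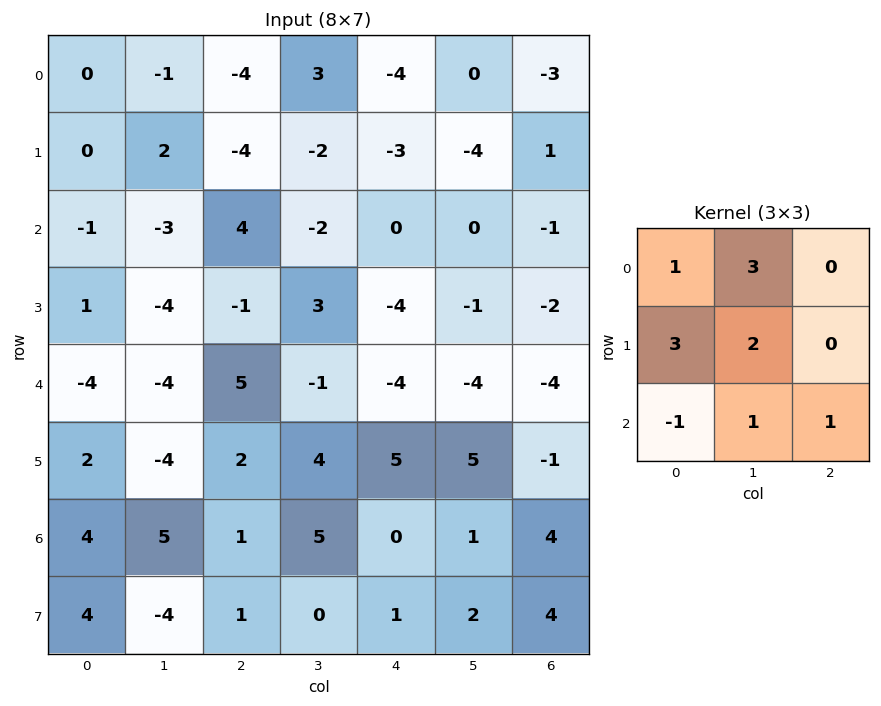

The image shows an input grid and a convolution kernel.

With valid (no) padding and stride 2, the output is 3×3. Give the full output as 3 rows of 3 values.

Output[0,0]: The receptive field on the input at this output position is [0 -1 -4 / 0 2 -4 / -1 -3 4]. Elementwise product with the kernel and sum: 0·1 + -1·3 + 0·3 + 2·2 + -1·-1 + -3·1 + 4·1.

3 -17 -22
-10 -9 -18
-16 20 14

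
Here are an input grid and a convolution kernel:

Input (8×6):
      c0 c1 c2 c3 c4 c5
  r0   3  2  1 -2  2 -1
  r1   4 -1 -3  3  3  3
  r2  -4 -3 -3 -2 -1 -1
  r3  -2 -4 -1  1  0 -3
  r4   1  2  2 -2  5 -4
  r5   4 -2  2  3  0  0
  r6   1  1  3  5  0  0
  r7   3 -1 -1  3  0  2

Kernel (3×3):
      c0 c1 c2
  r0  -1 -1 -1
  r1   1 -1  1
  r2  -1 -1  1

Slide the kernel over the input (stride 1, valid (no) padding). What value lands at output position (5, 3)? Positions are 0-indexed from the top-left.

The receptive field on the input at this output position is [3 0 0 / 5 0 0 / 3 0 2]. Elementwise product with the kernel and sum: 3·-1 + 0·-1 + 0·-1 + 5·1 + 0·-1 + 0·1 + 3·-1 + 0·-1 + 2·1.

1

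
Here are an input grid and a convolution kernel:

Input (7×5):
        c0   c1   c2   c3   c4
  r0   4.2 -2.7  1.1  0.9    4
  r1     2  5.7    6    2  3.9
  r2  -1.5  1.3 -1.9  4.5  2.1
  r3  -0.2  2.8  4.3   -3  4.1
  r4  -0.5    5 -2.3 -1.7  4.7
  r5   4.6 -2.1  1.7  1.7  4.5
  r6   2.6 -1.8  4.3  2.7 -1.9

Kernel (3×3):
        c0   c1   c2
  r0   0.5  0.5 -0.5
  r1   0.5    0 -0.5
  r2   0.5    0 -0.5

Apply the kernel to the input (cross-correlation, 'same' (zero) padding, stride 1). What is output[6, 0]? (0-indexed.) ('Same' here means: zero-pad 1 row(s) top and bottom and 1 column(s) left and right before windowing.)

The receptive field on the zero-padded input at this output position is [0 4.6 -2.1 / 0 2.6 -1.8 / 0 0 0]. Elementwise product with the kernel and sum: 0·0.5 + 4.6·0.5 + -2.1·-0.5 + 0·0.5 + -1.8·-0.5 + 0·0.5 + 0·-0.5.

4.25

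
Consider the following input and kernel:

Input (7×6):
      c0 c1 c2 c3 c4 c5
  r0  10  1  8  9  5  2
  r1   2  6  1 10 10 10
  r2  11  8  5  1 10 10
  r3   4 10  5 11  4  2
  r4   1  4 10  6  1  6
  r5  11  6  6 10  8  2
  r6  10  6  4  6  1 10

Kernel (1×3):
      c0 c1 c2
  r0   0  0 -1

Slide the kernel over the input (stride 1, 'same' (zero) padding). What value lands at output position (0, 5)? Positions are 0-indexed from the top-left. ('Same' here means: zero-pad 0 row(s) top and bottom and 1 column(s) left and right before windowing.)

The receptive field on the zero-padded input at this output position is [5 2 0]. Elementwise product with the kernel and sum: 0·-1.

0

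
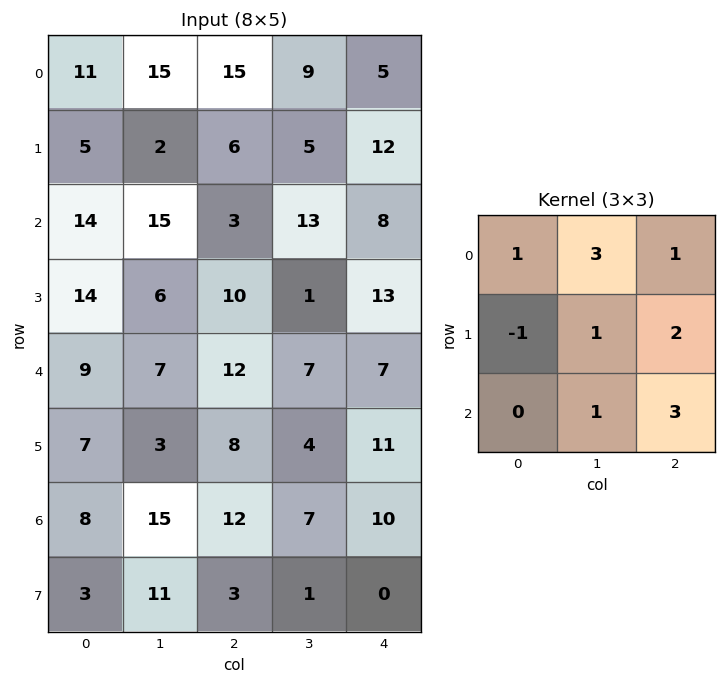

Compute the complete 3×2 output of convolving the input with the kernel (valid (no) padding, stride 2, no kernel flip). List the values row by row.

Output[0,0]: The receptive field on the input at this output position is [11 15 15 / 5 2 6 / 14 15 3]. Elementwise product with the kernel and sum: 11·1 + 15·3 + 15·1 + 5·-1 + 2·1 + 6·2 + 15·1 + 3·3.
Output[0,1]: The receptive field on the input at this output position is [15 9 5 / 6 5 12 / 3 13 8]. Elementwise product with the kernel and sum: 15·1 + 9·3 + 5·1 + 6·-1 + 5·1 + 12·2 + 13·1 + 8·3.

104 107
117 95
105 95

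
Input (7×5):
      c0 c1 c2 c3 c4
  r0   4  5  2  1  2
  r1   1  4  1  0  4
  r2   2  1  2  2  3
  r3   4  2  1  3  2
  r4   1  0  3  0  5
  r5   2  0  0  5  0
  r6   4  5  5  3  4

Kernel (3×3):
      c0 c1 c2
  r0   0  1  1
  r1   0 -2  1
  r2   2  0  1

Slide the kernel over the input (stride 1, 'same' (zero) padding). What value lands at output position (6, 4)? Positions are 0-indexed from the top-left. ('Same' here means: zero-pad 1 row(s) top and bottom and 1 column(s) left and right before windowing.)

-8

The receptive field on the zero-padded input at this output position is [5 0 0 / 3 4 0 / 0 0 0]. Elementwise product with the kernel and sum: 0·1 + 0·1 + 4·-2 + 0·1 + 0·2 + 0·1.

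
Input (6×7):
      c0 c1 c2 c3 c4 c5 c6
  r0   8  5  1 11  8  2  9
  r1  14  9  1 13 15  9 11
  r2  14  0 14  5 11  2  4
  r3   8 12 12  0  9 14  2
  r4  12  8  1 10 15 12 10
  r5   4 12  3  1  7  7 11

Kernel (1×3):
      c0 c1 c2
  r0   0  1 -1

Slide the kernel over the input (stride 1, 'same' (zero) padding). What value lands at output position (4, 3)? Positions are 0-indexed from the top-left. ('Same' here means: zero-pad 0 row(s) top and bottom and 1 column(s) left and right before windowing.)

-5

The receptive field on the zero-padded input at this output position is [1 10 15]. Elementwise product with the kernel and sum: 10·1 + 15·-1.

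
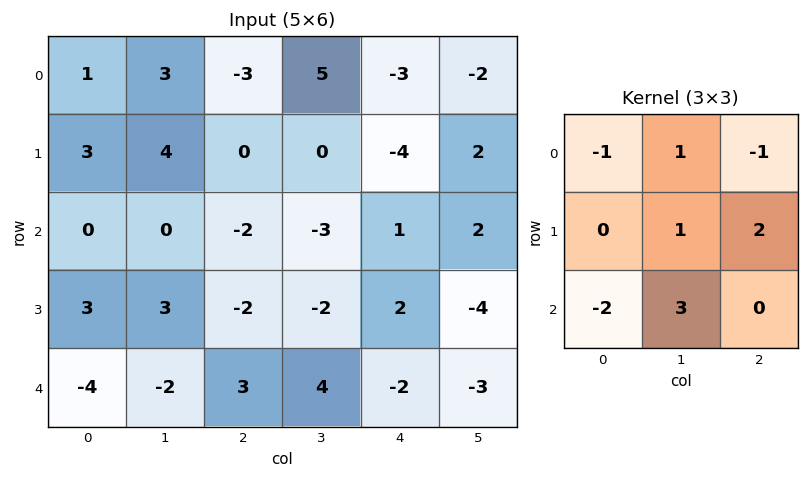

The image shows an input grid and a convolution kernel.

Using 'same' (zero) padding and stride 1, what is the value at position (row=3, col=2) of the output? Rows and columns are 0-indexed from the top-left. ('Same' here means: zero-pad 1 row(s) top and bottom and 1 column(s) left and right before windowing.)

8

The receptive field on the zero-padded input at this output position is [0 -2 -3 / 3 -2 -2 / -2 3 4]. Elementwise product with the kernel and sum: 0·-1 + -2·1 + -3·-1 + -2·1 + -2·2 + -2·-2 + 3·3.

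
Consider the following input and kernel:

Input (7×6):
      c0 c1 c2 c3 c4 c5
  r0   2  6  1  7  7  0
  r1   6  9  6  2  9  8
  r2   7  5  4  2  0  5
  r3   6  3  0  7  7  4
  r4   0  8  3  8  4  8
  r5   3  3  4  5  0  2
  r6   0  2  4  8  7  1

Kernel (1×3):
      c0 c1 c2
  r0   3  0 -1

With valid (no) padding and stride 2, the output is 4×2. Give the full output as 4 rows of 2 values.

Output[0,0]: The receptive field on the input at this output position is [2 6 1]. Elementwise product with the kernel and sum: 2·3 + 1·-1.
Output[0,1]: The receptive field on the input at this output position is [1 7 7]. Elementwise product with the kernel and sum: 1·3 + 7·-1.

5 -4
17 12
-3 5
-4 5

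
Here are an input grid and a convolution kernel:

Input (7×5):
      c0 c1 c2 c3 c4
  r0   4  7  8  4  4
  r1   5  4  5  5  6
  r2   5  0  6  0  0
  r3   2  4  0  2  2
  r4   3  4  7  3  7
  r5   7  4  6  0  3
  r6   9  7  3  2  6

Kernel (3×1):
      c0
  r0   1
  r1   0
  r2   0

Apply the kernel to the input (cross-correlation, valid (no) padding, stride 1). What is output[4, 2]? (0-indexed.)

7

The receptive field on the input at this output position is [7 / 6 / 3]. Elementwise product with the kernel and sum: 7·1.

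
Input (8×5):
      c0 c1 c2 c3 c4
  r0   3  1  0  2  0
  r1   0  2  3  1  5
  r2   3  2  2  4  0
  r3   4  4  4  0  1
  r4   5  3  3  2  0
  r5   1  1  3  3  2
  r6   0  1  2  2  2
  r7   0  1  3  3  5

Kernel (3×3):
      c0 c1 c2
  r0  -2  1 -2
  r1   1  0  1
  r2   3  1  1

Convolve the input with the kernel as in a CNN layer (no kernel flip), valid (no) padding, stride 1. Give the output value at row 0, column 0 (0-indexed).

The receptive field on the input at this output position is [3 1 0 / 0 2 3 / 3 2 2]. Elementwise product with the kernel and sum: 3·-2 + 1·1 + 0·-2 + 0·1 + 3·1 + 3·3 + 2·1 + 2·1.

11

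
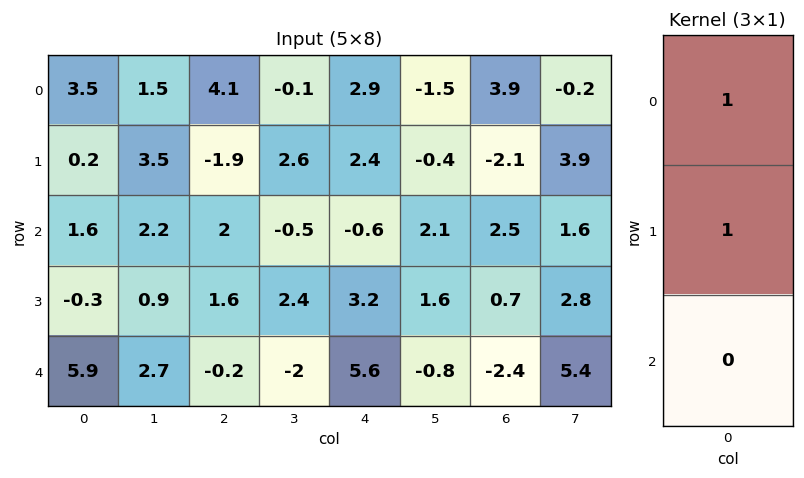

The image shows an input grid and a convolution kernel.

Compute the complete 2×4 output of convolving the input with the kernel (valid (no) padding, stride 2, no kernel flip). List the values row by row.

3.7 2.2 5.3 1.8
1.3 3.6 2.6 3.2

Output[0,0]: The receptive field on the input at this output position is [3.5 / 0.2 / 1.6]. Elementwise product with the kernel and sum: 3.5·1 + 0.2·1.
Output[0,1]: The receptive field on the input at this output position is [4.1 / -1.9 / 2]. Elementwise product with the kernel and sum: 4.1·1 + -1.9·1.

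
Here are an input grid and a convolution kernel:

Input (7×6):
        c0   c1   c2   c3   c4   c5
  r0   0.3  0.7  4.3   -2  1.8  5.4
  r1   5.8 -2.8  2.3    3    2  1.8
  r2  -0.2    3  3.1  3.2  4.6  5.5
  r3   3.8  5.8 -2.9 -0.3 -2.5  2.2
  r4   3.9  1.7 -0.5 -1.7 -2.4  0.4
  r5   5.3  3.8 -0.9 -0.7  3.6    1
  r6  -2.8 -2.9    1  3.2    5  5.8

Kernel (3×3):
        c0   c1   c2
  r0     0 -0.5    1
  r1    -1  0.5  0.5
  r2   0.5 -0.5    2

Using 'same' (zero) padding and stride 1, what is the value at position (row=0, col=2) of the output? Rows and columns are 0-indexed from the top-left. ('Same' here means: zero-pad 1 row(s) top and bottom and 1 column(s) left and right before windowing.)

The receptive field on the zero-padded input at this output position is [0 0 0 / 0.7 4.3 -2 / -2.8 2.3 3]. Elementwise product with the kernel and sum: 0·-0.5 + 0·1 + 0.7·-1 + 4.3·0.5 + -2·0.5 + -2.8·0.5 + 2.3·-0.5 + 3·2.

3.9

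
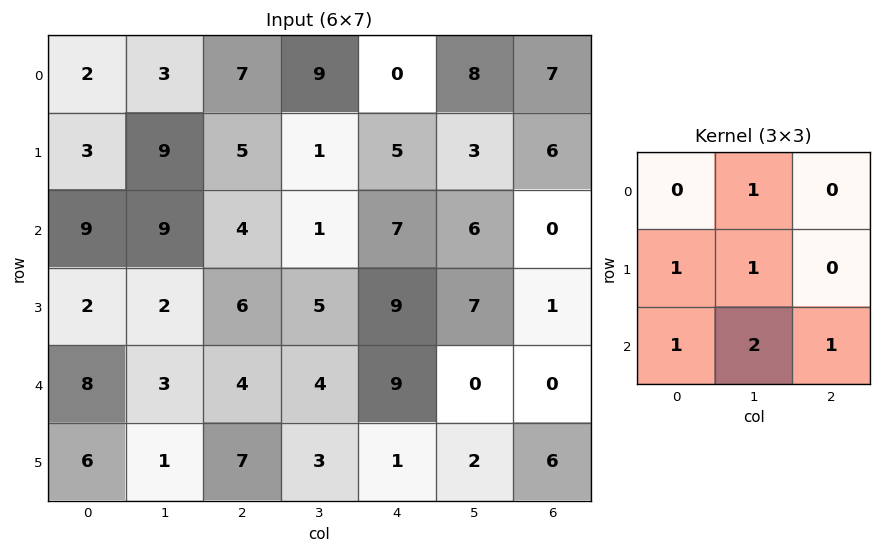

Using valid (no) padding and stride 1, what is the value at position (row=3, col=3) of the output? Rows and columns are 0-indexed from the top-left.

The receptive field on the input at this output position is [5 9 7 / 4 9 0 / 3 1 2]. Elementwise product with the kernel and sum: 9·1 + 4·1 + 9·1 + 3·1 + 1·2 + 2·1.

29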